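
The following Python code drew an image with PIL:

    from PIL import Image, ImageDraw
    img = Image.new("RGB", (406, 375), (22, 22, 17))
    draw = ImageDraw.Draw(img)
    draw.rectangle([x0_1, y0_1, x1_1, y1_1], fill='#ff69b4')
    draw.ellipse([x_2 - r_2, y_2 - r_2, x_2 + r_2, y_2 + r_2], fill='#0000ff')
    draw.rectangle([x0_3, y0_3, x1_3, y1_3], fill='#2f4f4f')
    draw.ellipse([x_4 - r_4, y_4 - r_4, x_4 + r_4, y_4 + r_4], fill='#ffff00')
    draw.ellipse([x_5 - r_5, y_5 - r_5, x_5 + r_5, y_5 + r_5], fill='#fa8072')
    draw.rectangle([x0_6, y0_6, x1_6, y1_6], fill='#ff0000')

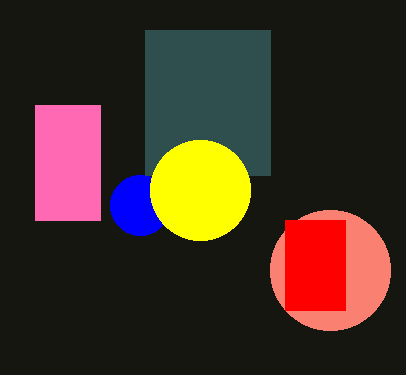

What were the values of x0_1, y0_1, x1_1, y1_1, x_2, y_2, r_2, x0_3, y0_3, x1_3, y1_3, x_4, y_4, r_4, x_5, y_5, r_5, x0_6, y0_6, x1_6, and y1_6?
x0_1 = 35; y0_1 = 105; x1_1 = 100; y1_1 = 220; x_2 = 140; y_2 = 205; r_2 = 30; x0_3 = 145; y0_3 = 30; x1_3 = 270; y1_3 = 175; x_4 = 200; y_4 = 190; r_4 = 50; x_5 = 330; y_5 = 270; r_5 = 60; x0_6 = 285; y0_6 = 220; x1_6 = 345; y1_6 = 310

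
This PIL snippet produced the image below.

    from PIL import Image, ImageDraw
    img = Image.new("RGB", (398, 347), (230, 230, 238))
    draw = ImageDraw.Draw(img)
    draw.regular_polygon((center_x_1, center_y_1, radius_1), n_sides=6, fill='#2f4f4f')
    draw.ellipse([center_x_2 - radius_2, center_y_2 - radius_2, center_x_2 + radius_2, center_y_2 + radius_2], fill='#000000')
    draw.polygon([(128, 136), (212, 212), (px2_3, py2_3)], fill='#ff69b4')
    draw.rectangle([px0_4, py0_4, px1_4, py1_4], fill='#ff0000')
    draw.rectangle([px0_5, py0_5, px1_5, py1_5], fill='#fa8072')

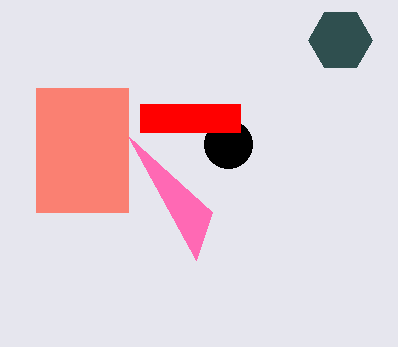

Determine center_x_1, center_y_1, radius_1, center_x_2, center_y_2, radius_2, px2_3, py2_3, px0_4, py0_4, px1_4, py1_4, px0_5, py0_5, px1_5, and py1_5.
center_x_1 = 340, center_y_1 = 40, radius_1 = 32, center_x_2 = 228, center_y_2 = 144, radius_2 = 24, px2_3 = 196, py2_3 = 260, px0_4 = 140, py0_4 = 104, px1_4 = 240, py1_4 = 132, px0_5 = 36, py0_5 = 88, px1_5 = 128, py1_5 = 212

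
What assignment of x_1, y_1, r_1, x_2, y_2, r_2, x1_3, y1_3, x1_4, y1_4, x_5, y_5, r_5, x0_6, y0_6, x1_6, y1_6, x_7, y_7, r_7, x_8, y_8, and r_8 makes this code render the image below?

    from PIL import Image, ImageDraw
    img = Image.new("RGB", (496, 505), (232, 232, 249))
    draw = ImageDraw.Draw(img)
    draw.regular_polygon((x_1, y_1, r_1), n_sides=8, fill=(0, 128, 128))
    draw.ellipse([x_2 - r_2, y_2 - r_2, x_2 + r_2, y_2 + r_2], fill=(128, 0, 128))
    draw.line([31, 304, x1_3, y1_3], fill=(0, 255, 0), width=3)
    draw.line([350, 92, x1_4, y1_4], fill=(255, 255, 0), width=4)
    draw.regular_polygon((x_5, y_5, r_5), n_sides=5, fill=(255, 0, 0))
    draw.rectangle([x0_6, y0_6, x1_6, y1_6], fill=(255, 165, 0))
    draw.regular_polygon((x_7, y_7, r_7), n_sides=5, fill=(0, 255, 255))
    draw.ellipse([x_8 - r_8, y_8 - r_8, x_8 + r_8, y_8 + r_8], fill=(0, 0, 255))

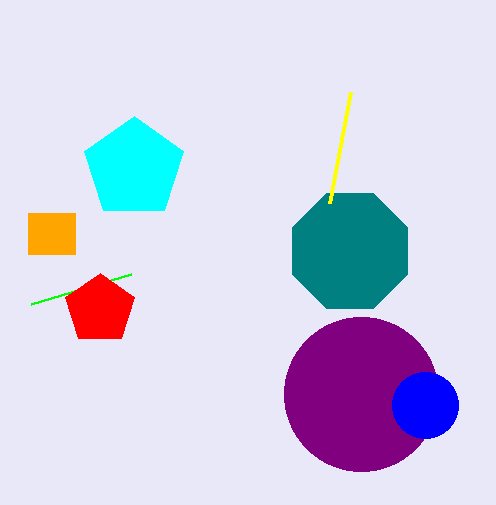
x_1 = 350
y_1 = 251
r_1 = 62
x_2 = 361
y_2 = 394
r_2 = 77
x1_3 = 131
y1_3 = 274
x1_4 = 329
y1_4 = 203
x_5 = 100
y_5 = 309
r_5 = 36
x0_6 = 28
y0_6 = 213
x1_6 = 75
y1_6 = 254
x_7 = 134
y_7 = 168
r_7 = 52
x_8 = 425
y_8 = 405
r_8 = 33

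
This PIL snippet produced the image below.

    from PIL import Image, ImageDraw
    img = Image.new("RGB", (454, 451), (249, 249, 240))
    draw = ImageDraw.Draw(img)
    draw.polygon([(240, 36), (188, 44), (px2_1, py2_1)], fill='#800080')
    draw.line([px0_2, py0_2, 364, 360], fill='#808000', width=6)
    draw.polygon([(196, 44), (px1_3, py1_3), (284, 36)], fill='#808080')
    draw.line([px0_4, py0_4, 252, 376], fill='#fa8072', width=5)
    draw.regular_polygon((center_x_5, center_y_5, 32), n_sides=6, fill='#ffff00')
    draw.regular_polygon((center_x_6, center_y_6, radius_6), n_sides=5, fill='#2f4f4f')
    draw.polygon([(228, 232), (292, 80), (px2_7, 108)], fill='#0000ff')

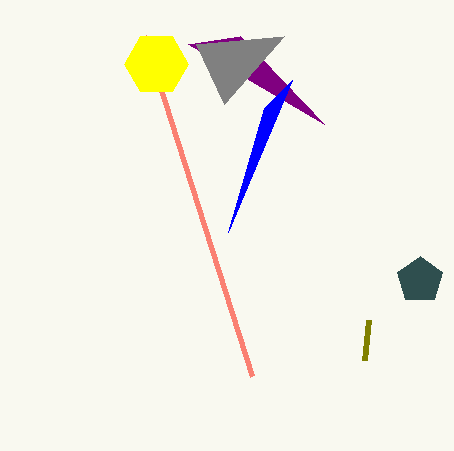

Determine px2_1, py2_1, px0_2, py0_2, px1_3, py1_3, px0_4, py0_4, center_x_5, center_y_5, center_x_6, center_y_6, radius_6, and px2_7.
px2_1 = 324, py2_1 = 124, px0_2 = 368, py0_2 = 320, px1_3 = 224, py1_3 = 104, px0_4 = 144, py0_4 = 36, center_x_5 = 156, center_y_5 = 64, center_x_6 = 420, center_y_6 = 280, radius_6 = 24, px2_7 = 264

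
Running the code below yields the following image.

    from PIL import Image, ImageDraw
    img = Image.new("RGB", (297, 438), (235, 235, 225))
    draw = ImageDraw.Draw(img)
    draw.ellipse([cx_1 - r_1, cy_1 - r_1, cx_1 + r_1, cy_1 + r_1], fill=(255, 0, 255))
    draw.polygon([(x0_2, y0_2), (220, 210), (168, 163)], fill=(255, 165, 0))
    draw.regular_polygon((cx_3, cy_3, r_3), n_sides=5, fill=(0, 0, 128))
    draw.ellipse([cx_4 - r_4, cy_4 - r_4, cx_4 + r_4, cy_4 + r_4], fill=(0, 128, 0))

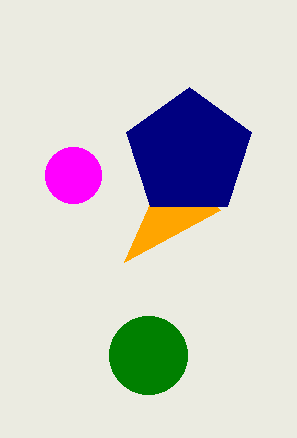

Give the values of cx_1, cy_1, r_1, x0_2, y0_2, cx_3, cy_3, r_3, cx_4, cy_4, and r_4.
cx_1 = 73; cy_1 = 175; r_1 = 28; x0_2 = 124; y0_2 = 262; cx_3 = 189; cy_3 = 153; r_3 = 66; cx_4 = 148; cy_4 = 355; r_4 = 39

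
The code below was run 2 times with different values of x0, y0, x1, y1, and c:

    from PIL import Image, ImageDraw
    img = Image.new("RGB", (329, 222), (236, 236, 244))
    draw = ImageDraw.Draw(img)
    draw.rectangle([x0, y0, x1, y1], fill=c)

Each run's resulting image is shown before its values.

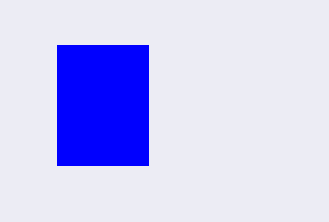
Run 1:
x0 = 57
y0 = 45
x1 = 148
y1 = 165
c = 'blue'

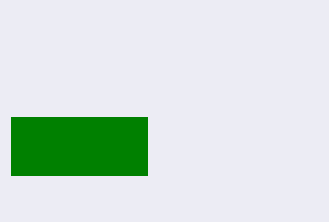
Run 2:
x0 = 11; y0 = 117; x1 = 147; y1 = 175; c = 'green'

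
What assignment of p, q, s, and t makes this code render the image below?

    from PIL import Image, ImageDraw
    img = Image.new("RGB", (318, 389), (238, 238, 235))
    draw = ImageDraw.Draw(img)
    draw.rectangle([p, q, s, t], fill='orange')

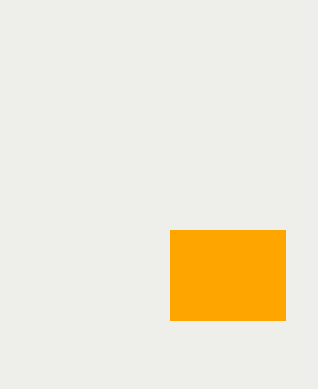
p = 170, q = 230, s = 285, t = 320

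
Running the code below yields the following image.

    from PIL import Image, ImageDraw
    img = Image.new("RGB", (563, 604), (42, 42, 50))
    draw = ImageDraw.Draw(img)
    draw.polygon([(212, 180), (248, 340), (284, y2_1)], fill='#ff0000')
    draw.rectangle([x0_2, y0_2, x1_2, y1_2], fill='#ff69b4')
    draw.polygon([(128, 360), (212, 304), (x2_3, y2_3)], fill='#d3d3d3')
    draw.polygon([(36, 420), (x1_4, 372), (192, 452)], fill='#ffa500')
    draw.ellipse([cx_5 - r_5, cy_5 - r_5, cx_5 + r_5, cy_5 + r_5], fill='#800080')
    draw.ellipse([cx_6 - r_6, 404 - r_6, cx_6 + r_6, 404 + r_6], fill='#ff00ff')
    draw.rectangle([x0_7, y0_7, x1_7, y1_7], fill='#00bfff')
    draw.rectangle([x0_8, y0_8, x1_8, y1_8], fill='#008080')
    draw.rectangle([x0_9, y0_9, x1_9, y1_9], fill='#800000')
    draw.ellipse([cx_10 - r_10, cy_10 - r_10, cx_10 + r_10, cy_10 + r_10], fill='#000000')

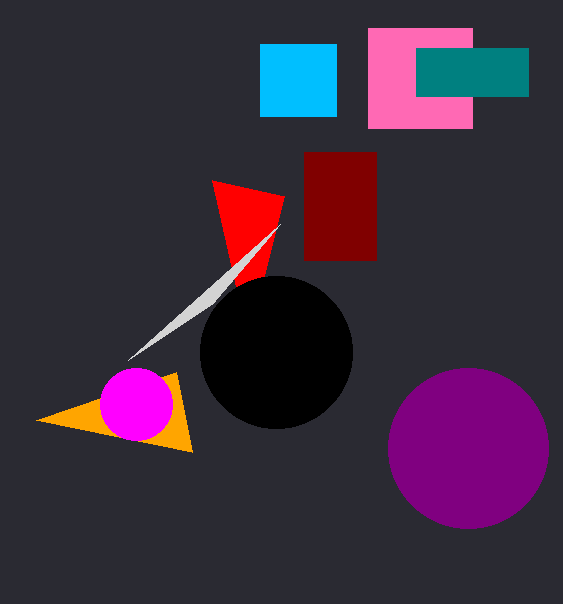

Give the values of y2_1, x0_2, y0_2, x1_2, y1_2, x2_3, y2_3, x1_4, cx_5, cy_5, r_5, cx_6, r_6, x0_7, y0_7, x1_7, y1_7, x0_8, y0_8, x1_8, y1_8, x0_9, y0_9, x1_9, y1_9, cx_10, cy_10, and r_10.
y2_1 = 196, x0_2 = 368, y0_2 = 28, x1_2 = 472, y1_2 = 128, x2_3 = 280, y2_3 = 224, x1_4 = 176, cx_5 = 468, cy_5 = 448, r_5 = 80, cx_6 = 136, r_6 = 36, x0_7 = 260, y0_7 = 44, x1_7 = 336, y1_7 = 116, x0_8 = 416, y0_8 = 48, x1_8 = 528, y1_8 = 96, x0_9 = 304, y0_9 = 152, x1_9 = 376, y1_9 = 260, cx_10 = 276, cy_10 = 352, r_10 = 76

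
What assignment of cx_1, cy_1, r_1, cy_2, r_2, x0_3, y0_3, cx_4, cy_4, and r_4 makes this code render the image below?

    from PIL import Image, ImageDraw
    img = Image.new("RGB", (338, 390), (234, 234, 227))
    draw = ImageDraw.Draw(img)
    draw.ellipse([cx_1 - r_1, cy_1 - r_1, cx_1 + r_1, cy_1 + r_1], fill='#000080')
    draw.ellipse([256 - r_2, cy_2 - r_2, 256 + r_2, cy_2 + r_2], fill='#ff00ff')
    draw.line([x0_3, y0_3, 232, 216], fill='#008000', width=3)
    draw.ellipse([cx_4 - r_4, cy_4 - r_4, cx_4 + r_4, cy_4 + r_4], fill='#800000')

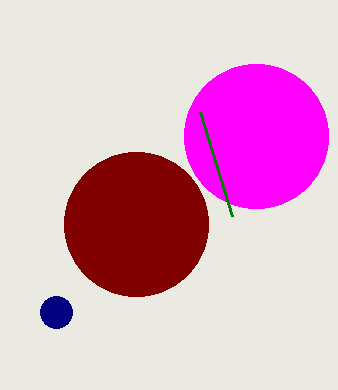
cx_1 = 56; cy_1 = 312; r_1 = 16; cy_2 = 136; r_2 = 72; x0_3 = 200; y0_3 = 112; cx_4 = 136; cy_4 = 224; r_4 = 72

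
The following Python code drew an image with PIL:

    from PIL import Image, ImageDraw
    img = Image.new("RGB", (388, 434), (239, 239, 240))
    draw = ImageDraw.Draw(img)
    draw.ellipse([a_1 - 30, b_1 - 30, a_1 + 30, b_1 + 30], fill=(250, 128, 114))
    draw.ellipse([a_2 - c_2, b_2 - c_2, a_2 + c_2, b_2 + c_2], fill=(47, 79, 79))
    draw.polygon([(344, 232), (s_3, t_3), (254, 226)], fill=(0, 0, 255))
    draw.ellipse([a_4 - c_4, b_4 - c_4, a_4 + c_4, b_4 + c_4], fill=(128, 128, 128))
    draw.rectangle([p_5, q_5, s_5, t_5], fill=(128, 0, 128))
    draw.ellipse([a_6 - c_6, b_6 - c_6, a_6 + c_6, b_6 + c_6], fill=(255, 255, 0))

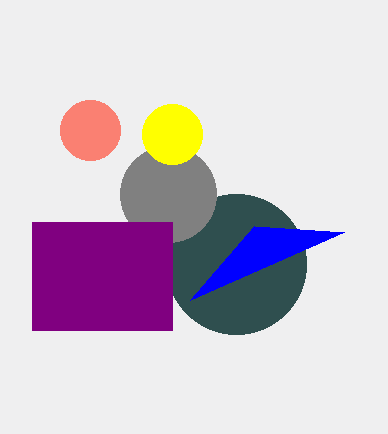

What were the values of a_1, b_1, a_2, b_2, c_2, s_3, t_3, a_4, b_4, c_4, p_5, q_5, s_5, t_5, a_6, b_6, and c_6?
a_1 = 90
b_1 = 130
a_2 = 236
b_2 = 264
c_2 = 70
s_3 = 190
t_3 = 300
a_4 = 168
b_4 = 194
c_4 = 48
p_5 = 32
q_5 = 222
s_5 = 172
t_5 = 330
a_6 = 172
b_6 = 134
c_6 = 30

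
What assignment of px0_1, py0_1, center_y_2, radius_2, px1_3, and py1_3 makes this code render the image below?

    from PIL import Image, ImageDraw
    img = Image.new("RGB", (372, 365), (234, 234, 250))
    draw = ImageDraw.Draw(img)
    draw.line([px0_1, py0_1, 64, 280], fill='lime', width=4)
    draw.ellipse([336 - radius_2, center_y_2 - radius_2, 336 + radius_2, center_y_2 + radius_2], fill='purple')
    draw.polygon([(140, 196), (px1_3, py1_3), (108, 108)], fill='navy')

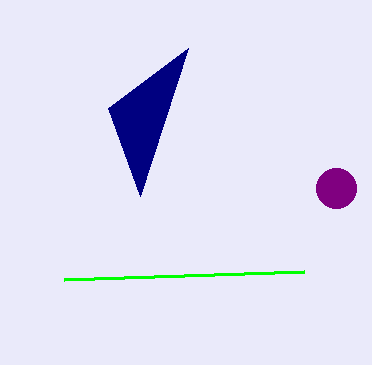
px0_1 = 304; py0_1 = 272; center_y_2 = 188; radius_2 = 20; px1_3 = 188; py1_3 = 48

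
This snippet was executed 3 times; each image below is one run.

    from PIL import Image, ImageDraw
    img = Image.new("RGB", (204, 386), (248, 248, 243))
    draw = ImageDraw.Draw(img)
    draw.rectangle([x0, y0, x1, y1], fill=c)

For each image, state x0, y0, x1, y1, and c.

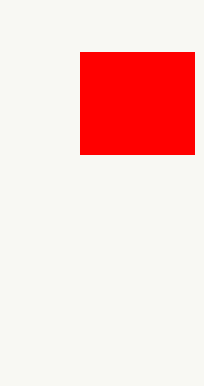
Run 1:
x0 = 80, y0 = 52, x1 = 194, y1 = 154, c = 'red'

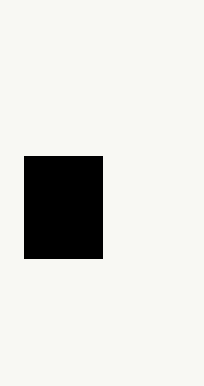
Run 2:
x0 = 24
y0 = 156
x1 = 102
y1 = 258
c = 'black'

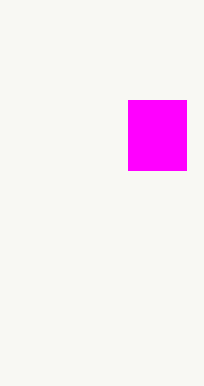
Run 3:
x0 = 128; y0 = 100; x1 = 186; y1 = 170; c = 'magenta'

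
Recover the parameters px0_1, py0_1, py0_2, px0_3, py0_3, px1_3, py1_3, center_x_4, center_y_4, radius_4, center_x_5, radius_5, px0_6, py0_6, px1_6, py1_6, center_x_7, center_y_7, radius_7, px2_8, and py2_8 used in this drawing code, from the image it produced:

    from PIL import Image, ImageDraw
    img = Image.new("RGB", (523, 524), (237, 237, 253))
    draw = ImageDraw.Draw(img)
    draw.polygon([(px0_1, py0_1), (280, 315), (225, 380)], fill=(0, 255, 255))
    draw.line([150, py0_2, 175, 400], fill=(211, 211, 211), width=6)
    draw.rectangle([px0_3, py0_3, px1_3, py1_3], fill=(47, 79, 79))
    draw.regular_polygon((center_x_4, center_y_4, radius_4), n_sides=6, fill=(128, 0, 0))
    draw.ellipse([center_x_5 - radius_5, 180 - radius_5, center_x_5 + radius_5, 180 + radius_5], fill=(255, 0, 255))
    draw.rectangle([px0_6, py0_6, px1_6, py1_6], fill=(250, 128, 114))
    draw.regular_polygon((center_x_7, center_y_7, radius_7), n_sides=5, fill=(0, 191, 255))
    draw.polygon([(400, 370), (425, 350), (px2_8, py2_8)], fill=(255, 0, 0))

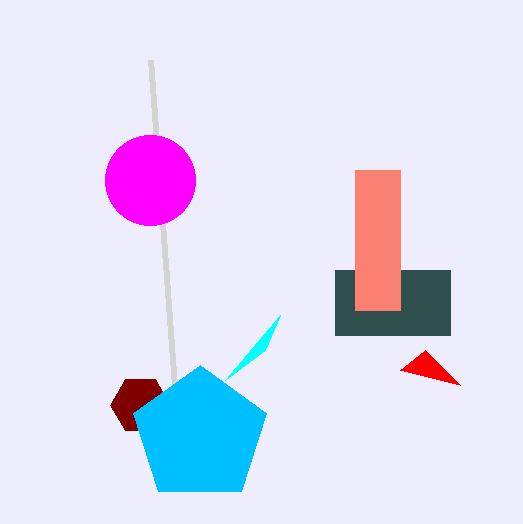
px0_1 = 265
py0_1 = 350
py0_2 = 60
px0_3 = 335
py0_3 = 270
px1_3 = 450
py1_3 = 335
center_x_4 = 140
center_y_4 = 405
radius_4 = 30
center_x_5 = 150
radius_5 = 45
px0_6 = 355
py0_6 = 170
px1_6 = 400
py1_6 = 310
center_x_7 = 200
center_y_7 = 435
radius_7 = 70
px2_8 = 460
py2_8 = 385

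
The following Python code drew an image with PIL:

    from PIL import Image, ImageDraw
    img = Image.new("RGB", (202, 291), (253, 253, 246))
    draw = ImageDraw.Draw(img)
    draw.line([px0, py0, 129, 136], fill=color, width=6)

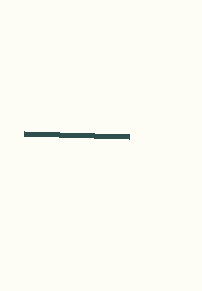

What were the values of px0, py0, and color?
px0 = 24
py0 = 133
color = 'darkslategray'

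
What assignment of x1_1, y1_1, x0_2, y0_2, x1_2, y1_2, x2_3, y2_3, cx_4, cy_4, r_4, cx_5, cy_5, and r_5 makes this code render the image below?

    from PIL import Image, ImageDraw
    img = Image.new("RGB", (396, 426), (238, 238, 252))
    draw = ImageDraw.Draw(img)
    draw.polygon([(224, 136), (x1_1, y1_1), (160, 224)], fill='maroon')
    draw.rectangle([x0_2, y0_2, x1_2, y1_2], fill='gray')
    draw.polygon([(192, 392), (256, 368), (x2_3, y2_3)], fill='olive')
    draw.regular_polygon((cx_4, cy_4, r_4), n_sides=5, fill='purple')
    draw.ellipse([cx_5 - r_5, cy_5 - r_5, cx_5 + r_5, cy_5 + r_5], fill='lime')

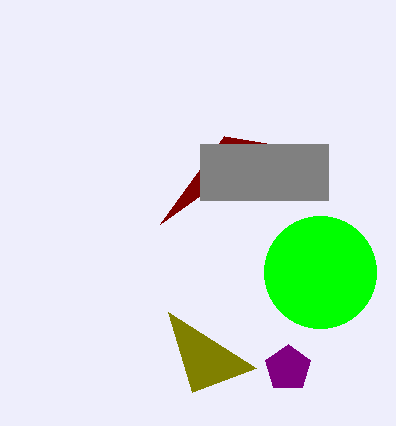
x1_1 = 272, y1_1 = 144, x0_2 = 200, y0_2 = 144, x1_2 = 328, y1_2 = 200, x2_3 = 168, y2_3 = 312, cx_4 = 288, cy_4 = 368, r_4 = 24, cx_5 = 320, cy_5 = 272, r_5 = 56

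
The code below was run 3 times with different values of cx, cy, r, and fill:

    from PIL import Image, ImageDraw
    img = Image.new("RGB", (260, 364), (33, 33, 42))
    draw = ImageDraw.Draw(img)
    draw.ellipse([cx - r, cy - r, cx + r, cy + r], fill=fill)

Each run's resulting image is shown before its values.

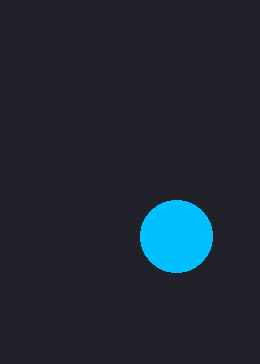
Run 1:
cx = 176; cy = 236; r = 36; fill = 'deepskyblue'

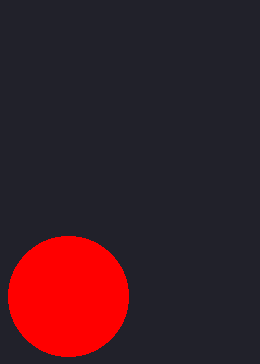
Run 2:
cx = 68, cy = 296, r = 60, fill = 'red'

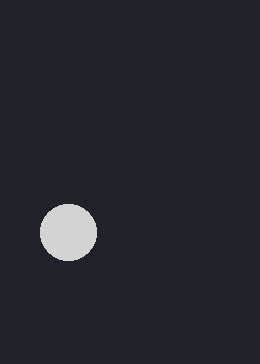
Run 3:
cx = 68, cy = 232, r = 28, fill = 'lightgray'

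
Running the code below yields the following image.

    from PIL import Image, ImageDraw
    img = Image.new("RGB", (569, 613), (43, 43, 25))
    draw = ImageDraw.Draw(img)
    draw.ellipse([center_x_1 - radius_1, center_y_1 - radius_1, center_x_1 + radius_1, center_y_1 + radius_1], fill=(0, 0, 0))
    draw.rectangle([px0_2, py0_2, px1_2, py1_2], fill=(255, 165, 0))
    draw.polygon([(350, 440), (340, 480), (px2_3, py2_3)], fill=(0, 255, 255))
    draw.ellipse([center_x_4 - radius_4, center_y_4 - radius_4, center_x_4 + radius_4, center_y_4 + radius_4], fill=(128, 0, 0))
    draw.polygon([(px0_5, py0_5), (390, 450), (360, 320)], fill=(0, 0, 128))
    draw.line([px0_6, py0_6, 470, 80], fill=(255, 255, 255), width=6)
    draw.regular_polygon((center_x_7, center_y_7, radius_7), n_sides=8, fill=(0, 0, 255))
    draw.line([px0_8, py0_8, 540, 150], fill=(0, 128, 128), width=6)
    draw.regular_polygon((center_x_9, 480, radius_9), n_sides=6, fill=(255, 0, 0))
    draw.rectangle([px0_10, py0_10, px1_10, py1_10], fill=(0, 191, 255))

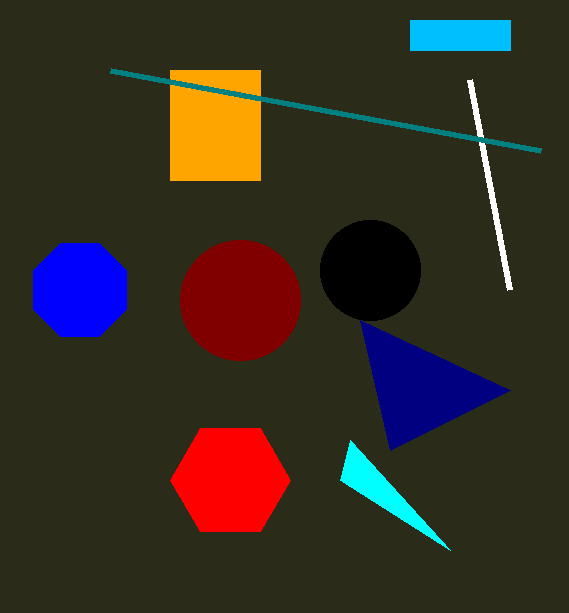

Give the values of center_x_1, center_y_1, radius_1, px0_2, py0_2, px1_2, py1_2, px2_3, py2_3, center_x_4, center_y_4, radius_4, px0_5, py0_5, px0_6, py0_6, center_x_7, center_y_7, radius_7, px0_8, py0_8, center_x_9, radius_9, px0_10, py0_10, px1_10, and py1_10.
center_x_1 = 370
center_y_1 = 270
radius_1 = 50
px0_2 = 170
py0_2 = 70
px1_2 = 260
py1_2 = 180
px2_3 = 450
py2_3 = 550
center_x_4 = 240
center_y_4 = 300
radius_4 = 60
px0_5 = 510
py0_5 = 390
px0_6 = 510
py0_6 = 290
center_x_7 = 80
center_y_7 = 290
radius_7 = 50
px0_8 = 110
py0_8 = 70
center_x_9 = 230
radius_9 = 60
px0_10 = 410
py0_10 = 20
px1_10 = 510
py1_10 = 50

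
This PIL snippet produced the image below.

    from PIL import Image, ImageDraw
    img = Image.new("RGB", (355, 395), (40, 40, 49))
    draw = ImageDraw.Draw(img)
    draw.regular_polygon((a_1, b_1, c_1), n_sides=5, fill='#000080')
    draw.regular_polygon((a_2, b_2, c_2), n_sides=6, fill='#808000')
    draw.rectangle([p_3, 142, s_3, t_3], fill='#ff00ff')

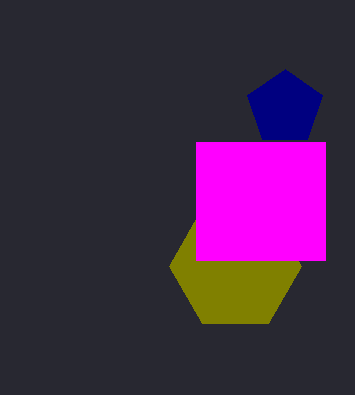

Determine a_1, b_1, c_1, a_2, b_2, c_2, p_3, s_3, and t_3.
a_1 = 285
b_1 = 108
c_1 = 39
a_2 = 235
b_2 = 266
c_2 = 66
p_3 = 196
s_3 = 325
t_3 = 260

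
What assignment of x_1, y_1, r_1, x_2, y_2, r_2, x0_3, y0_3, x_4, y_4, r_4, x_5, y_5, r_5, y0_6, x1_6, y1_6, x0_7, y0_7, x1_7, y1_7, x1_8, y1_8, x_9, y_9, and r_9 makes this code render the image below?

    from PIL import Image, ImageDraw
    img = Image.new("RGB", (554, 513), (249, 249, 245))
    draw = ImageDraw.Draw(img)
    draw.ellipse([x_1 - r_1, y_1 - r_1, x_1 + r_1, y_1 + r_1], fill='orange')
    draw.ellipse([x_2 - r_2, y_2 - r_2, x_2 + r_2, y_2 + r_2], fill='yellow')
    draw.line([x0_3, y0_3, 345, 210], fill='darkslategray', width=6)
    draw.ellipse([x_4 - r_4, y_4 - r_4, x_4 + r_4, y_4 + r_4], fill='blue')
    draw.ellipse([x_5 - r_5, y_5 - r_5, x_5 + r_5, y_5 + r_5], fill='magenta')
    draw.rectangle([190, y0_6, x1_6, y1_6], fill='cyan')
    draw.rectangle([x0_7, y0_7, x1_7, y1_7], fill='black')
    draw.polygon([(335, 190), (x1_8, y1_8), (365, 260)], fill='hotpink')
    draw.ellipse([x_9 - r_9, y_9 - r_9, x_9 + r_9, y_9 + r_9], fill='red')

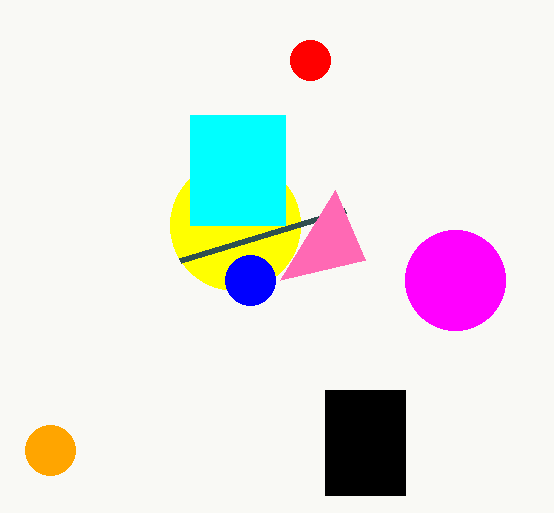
x_1 = 50, y_1 = 450, r_1 = 25, x_2 = 235, y_2 = 225, r_2 = 65, x0_3 = 180, y0_3 = 260, x_4 = 250, y_4 = 280, r_4 = 25, x_5 = 455, y_5 = 280, r_5 = 50, y0_6 = 115, x1_6 = 285, y1_6 = 225, x0_7 = 325, y0_7 = 390, x1_7 = 405, y1_7 = 495, x1_8 = 280, y1_8 = 280, x_9 = 310, y_9 = 60, r_9 = 20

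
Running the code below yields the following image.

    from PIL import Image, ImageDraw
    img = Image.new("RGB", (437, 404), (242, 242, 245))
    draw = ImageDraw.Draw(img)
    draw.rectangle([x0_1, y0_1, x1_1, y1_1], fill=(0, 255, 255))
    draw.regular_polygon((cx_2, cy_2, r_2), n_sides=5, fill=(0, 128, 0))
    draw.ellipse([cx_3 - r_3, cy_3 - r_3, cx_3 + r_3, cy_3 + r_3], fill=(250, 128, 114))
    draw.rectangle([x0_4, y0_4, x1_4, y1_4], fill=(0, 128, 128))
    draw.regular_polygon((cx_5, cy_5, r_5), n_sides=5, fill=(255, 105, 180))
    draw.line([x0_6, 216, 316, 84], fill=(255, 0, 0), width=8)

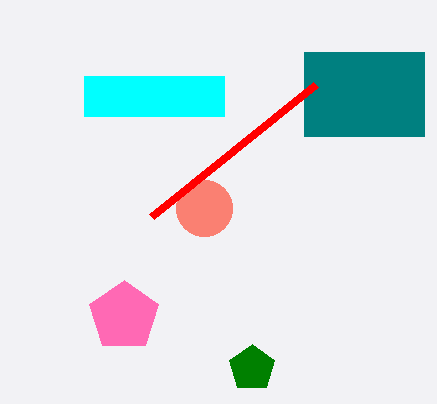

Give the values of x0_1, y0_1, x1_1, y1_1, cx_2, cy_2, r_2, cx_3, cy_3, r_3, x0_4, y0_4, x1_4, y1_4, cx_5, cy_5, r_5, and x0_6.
x0_1 = 84; y0_1 = 76; x1_1 = 224; y1_1 = 116; cx_2 = 252; cy_2 = 368; r_2 = 24; cx_3 = 204; cy_3 = 208; r_3 = 28; x0_4 = 304; y0_4 = 52; x1_4 = 424; y1_4 = 136; cx_5 = 124; cy_5 = 316; r_5 = 36; x0_6 = 152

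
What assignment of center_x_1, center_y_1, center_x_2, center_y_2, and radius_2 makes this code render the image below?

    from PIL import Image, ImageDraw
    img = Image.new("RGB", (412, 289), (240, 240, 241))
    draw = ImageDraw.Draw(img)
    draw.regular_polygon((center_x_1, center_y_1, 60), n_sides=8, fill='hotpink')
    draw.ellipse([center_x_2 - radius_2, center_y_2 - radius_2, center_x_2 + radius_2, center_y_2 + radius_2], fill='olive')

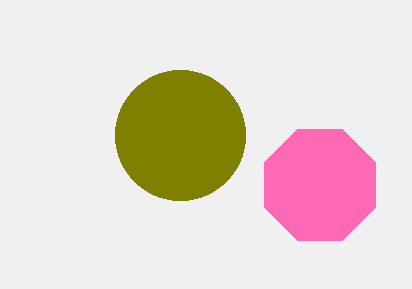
center_x_1 = 320; center_y_1 = 185; center_x_2 = 180; center_y_2 = 135; radius_2 = 65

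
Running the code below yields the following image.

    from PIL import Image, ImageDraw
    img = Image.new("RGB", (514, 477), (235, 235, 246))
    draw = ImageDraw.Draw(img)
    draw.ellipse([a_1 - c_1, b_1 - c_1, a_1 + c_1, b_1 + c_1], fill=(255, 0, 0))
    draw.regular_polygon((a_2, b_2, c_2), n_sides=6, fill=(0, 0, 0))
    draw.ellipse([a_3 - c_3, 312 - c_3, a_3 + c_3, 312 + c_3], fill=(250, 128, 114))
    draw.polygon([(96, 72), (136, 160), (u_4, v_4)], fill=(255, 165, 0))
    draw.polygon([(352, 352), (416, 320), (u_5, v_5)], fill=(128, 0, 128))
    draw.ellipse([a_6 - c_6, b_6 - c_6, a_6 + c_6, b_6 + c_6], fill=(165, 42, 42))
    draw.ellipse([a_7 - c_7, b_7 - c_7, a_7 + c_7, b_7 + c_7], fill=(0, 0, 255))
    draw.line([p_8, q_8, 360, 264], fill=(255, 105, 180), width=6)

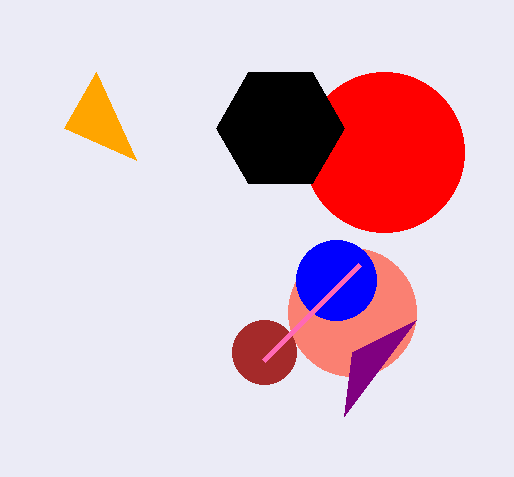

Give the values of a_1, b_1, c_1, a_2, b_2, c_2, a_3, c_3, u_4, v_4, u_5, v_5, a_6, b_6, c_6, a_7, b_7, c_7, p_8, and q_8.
a_1 = 384; b_1 = 152; c_1 = 80; a_2 = 280; b_2 = 128; c_2 = 64; a_3 = 352; c_3 = 64; u_4 = 64; v_4 = 128; u_5 = 344; v_5 = 416; a_6 = 264; b_6 = 352; c_6 = 32; a_7 = 336; b_7 = 280; c_7 = 40; p_8 = 264; q_8 = 360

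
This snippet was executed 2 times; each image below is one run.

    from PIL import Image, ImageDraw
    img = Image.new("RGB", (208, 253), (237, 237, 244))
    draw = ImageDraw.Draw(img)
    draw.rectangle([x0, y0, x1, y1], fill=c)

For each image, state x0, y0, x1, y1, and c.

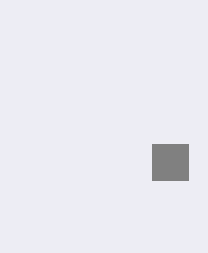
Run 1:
x0 = 152; y0 = 144; x1 = 188; y1 = 180; c = 'gray'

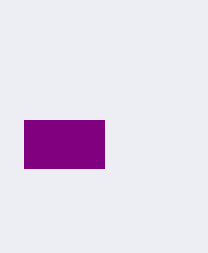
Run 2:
x0 = 24, y0 = 120, x1 = 104, y1 = 168, c = 'purple'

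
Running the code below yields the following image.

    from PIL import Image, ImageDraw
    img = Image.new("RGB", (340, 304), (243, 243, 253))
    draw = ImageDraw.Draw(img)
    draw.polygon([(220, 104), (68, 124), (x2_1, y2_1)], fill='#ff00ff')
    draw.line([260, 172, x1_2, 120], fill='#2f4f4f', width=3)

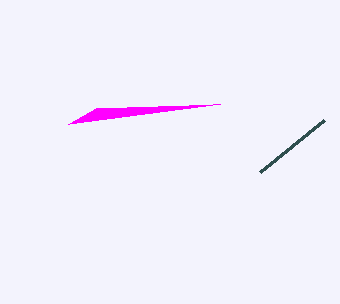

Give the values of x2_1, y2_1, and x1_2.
x2_1 = 96, y2_1 = 108, x1_2 = 324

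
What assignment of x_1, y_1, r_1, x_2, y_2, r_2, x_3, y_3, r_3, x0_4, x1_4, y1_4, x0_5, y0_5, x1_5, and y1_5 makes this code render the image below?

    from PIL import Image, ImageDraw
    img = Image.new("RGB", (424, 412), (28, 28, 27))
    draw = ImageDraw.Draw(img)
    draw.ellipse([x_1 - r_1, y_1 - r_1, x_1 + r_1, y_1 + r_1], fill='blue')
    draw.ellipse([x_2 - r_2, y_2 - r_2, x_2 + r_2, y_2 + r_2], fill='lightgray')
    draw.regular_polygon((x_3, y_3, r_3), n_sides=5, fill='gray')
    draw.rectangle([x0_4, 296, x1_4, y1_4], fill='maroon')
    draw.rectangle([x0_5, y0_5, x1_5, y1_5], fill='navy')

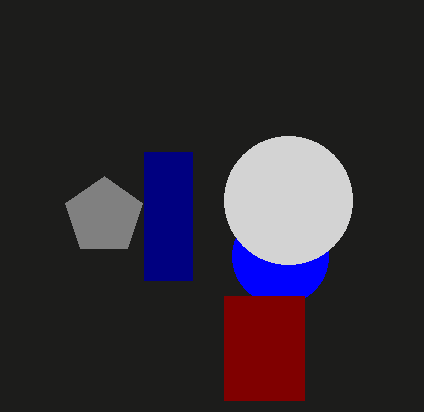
x_1 = 280, y_1 = 256, r_1 = 48, x_2 = 288, y_2 = 200, r_2 = 64, x_3 = 104, y_3 = 216, r_3 = 40, x0_4 = 224, x1_4 = 304, y1_4 = 400, x0_5 = 144, y0_5 = 152, x1_5 = 192, y1_5 = 280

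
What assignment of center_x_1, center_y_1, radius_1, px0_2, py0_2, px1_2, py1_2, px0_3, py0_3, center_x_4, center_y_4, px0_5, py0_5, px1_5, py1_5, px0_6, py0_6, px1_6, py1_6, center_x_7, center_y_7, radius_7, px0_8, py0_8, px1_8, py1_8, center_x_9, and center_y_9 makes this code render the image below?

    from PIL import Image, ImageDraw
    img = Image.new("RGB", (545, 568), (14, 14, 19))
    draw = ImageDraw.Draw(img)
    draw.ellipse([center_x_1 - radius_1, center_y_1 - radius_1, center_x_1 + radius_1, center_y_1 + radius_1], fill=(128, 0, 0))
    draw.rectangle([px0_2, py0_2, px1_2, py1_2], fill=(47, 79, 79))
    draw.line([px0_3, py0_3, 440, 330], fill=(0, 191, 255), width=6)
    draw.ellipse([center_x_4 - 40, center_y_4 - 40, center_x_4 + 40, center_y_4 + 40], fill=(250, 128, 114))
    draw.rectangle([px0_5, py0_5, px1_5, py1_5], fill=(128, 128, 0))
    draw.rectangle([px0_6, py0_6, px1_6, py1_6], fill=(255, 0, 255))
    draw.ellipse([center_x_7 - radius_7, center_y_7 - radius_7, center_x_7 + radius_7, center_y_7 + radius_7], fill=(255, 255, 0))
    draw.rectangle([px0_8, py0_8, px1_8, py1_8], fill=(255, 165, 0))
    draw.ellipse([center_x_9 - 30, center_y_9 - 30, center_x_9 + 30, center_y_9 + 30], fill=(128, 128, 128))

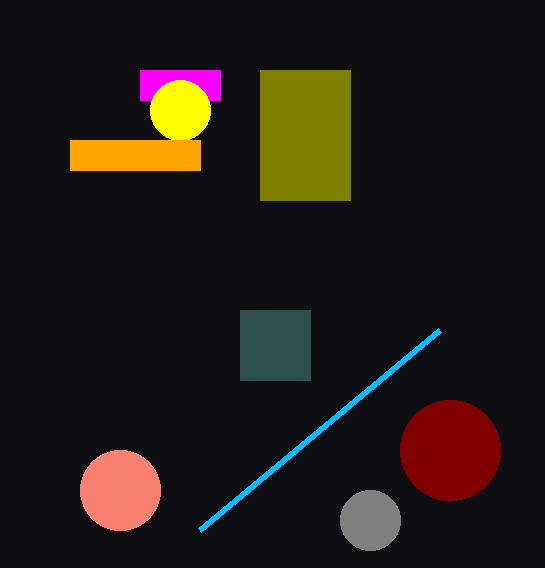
center_x_1 = 450, center_y_1 = 450, radius_1 = 50, px0_2 = 240, py0_2 = 310, px1_2 = 310, py1_2 = 380, px0_3 = 200, py0_3 = 530, center_x_4 = 120, center_y_4 = 490, px0_5 = 260, py0_5 = 70, px1_5 = 350, py1_5 = 200, px0_6 = 140, py0_6 = 70, px1_6 = 220, py1_6 = 100, center_x_7 = 180, center_y_7 = 110, radius_7 = 30, px0_8 = 70, py0_8 = 140, px1_8 = 200, py1_8 = 170, center_x_9 = 370, center_y_9 = 520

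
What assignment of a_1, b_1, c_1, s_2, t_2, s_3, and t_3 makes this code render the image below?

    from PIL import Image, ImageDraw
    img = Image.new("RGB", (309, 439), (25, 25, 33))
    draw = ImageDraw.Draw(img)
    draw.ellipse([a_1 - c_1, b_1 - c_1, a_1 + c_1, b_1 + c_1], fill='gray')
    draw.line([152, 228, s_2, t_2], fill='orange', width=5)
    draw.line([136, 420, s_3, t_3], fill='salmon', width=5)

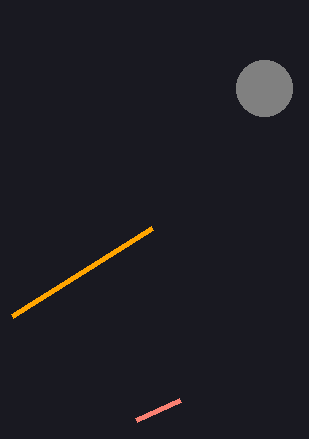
a_1 = 264; b_1 = 88; c_1 = 28; s_2 = 12; t_2 = 316; s_3 = 180; t_3 = 400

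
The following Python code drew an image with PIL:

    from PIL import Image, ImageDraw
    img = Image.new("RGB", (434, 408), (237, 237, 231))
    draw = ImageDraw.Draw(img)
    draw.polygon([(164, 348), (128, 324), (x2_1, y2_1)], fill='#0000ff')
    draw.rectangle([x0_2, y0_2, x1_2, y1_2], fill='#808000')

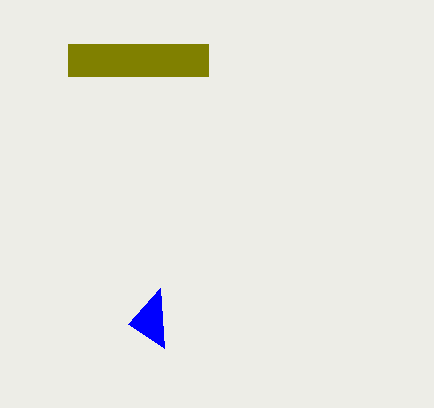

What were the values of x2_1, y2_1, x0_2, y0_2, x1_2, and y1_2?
x2_1 = 160; y2_1 = 288; x0_2 = 68; y0_2 = 44; x1_2 = 208; y1_2 = 76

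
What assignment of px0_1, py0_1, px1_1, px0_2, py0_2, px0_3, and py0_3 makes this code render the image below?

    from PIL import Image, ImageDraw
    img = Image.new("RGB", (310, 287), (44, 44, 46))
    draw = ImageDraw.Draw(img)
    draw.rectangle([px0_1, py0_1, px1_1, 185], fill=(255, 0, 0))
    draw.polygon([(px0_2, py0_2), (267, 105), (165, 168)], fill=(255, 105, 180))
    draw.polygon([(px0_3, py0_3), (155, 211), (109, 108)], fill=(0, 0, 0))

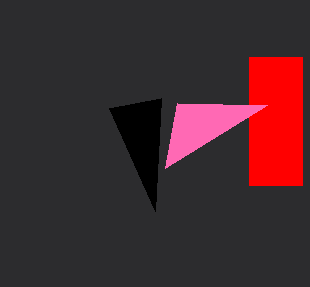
px0_1 = 249
py0_1 = 57
px1_1 = 302
px0_2 = 177
py0_2 = 103
px0_3 = 161
py0_3 = 98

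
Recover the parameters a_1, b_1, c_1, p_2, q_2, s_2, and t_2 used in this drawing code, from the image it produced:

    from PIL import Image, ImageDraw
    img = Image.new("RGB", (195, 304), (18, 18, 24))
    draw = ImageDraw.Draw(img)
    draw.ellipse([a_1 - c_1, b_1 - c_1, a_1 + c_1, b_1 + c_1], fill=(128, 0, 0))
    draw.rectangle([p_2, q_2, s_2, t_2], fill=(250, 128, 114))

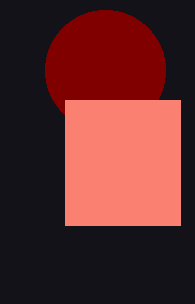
a_1 = 105
b_1 = 70
c_1 = 60
p_2 = 65
q_2 = 100
s_2 = 180
t_2 = 225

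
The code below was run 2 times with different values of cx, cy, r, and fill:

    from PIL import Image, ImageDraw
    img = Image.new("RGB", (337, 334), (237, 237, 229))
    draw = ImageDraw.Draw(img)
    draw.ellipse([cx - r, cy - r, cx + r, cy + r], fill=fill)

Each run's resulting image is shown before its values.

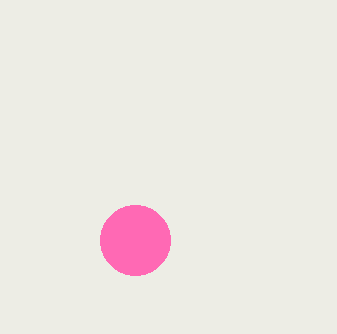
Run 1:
cx = 135, cy = 240, r = 35, fill = 'hotpink'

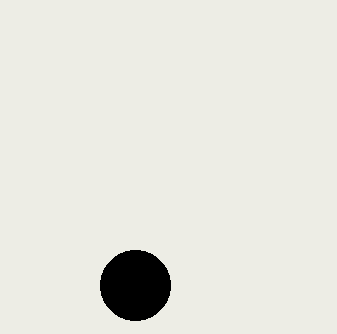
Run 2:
cx = 135, cy = 285, r = 35, fill = 'black'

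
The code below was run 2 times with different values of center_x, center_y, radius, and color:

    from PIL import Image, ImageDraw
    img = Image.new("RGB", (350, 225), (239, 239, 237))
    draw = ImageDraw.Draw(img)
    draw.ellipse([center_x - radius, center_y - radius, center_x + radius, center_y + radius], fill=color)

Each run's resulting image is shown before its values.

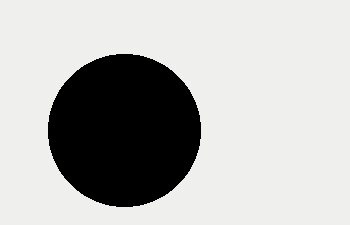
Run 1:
center_x = 124; center_y = 130; radius = 76; color = 'black'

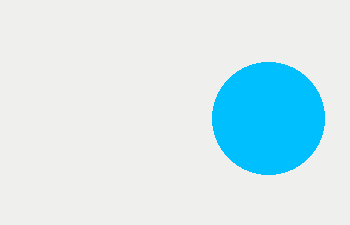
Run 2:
center_x = 268; center_y = 118; radius = 56; color = 'deepskyblue'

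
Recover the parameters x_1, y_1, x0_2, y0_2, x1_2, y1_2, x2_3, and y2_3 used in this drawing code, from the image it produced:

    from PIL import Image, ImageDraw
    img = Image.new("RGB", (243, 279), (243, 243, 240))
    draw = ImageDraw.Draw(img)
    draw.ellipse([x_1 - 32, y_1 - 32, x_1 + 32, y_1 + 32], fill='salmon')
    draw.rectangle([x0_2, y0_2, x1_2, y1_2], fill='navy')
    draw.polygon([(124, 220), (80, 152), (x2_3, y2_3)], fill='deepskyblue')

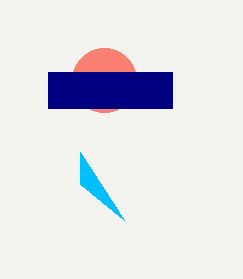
x_1 = 104, y_1 = 80, x0_2 = 48, y0_2 = 72, x1_2 = 172, y1_2 = 108, x2_3 = 80, y2_3 = 184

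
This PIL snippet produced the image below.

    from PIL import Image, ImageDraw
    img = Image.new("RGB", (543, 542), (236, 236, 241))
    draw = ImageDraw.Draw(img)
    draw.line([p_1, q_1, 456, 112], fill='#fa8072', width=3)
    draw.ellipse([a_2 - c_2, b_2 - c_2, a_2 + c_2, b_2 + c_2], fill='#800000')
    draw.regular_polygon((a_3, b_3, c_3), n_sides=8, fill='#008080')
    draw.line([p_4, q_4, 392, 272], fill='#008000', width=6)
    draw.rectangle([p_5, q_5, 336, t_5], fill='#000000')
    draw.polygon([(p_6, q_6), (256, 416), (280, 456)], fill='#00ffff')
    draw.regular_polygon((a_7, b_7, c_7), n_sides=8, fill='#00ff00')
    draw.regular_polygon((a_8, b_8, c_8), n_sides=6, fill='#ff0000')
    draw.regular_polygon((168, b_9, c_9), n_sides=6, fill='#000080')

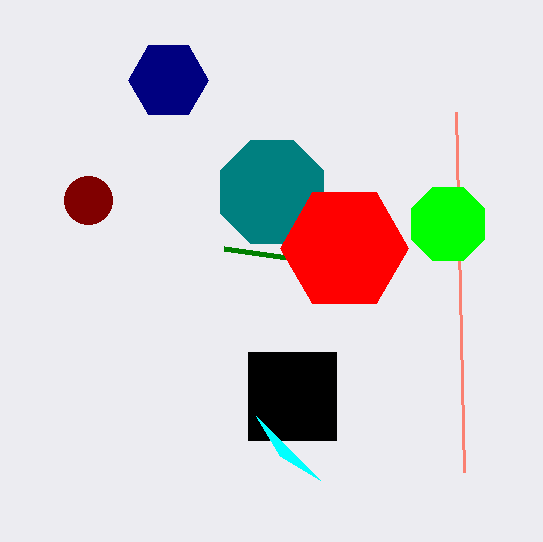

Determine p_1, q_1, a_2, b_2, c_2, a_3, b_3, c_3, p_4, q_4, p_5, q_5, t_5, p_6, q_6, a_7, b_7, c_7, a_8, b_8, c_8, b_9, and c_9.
p_1 = 464; q_1 = 472; a_2 = 88; b_2 = 200; c_2 = 24; a_3 = 272; b_3 = 192; c_3 = 56; p_4 = 224; q_4 = 248; p_5 = 248; q_5 = 352; t_5 = 440; p_6 = 320; q_6 = 480; a_7 = 448; b_7 = 224; c_7 = 40; a_8 = 344; b_8 = 248; c_8 = 64; b_9 = 80; c_9 = 40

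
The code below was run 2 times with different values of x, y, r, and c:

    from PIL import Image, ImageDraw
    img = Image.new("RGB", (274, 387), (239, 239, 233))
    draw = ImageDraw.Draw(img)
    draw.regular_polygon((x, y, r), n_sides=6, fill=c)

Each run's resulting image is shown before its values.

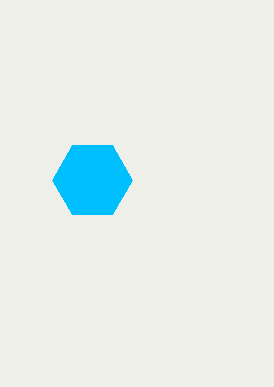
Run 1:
x = 92; y = 180; r = 40; c = 'deepskyblue'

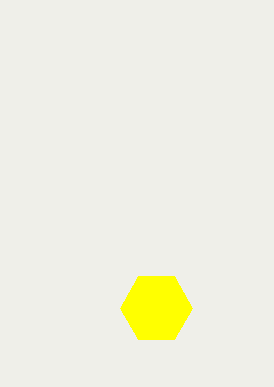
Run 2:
x = 156; y = 308; r = 36; c = 'yellow'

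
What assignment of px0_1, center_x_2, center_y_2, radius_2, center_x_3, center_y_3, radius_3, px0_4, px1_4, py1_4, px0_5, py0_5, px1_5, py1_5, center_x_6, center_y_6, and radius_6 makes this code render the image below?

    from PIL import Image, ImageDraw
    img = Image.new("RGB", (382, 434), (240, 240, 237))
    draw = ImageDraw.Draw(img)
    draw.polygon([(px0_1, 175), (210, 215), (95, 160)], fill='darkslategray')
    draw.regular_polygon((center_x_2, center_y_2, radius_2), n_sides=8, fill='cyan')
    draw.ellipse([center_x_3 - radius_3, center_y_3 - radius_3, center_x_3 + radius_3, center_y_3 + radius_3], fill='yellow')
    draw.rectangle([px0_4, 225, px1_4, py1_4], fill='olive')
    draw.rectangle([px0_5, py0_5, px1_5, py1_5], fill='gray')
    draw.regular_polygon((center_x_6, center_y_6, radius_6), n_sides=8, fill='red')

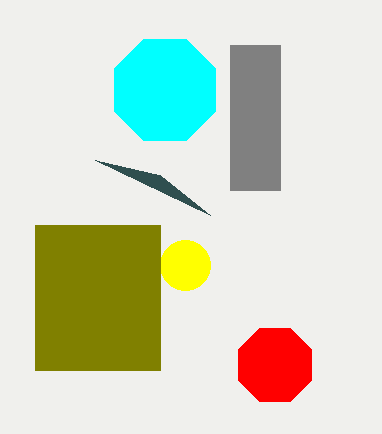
px0_1 = 160
center_x_2 = 165
center_y_2 = 90
radius_2 = 55
center_x_3 = 185
center_y_3 = 265
radius_3 = 25
px0_4 = 35
px1_4 = 160
py1_4 = 370
px0_5 = 230
py0_5 = 45
px1_5 = 280
py1_5 = 190
center_x_6 = 275
center_y_6 = 365
radius_6 = 40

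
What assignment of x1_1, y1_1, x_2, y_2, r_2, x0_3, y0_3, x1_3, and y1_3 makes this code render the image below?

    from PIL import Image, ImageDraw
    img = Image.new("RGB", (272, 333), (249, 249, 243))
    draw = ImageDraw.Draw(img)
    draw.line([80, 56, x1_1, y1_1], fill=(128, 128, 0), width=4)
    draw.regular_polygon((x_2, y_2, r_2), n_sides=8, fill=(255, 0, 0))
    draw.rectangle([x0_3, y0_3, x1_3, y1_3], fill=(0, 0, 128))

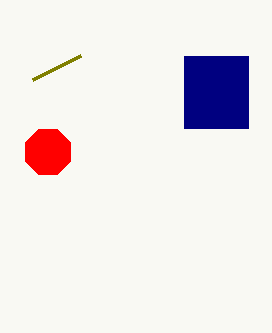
x1_1 = 32; y1_1 = 80; x_2 = 48; y_2 = 152; r_2 = 24; x0_3 = 184; y0_3 = 56; x1_3 = 248; y1_3 = 128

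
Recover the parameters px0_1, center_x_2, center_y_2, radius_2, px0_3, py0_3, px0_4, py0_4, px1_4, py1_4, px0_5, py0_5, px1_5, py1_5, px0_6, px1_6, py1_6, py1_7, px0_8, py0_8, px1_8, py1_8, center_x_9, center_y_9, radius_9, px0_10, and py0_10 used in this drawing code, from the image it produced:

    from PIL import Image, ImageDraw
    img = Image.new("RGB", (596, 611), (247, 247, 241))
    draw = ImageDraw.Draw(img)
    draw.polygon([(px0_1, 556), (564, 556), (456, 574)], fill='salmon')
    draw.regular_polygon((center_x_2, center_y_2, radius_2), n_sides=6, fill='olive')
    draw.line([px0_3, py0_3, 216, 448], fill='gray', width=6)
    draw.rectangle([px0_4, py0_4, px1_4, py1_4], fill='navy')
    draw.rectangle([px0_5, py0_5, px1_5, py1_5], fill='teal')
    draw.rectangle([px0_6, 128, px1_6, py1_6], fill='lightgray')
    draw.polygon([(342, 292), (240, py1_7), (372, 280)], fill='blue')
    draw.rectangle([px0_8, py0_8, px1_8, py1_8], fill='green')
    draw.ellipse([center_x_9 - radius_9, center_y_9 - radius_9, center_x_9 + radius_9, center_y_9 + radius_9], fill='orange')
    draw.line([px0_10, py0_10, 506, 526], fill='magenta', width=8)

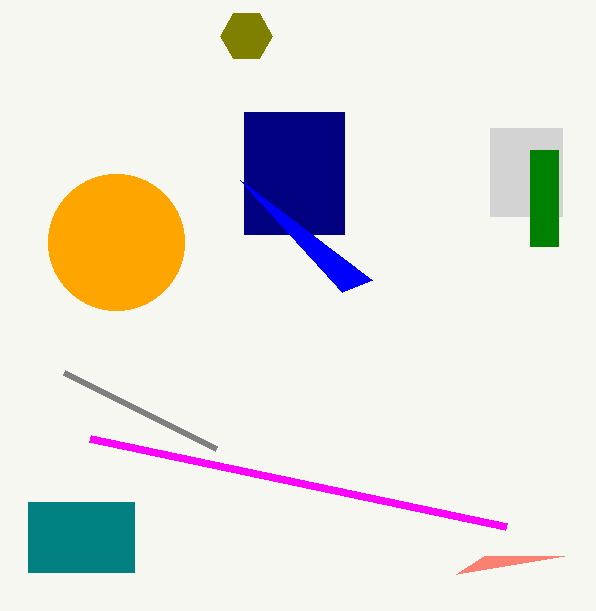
px0_1 = 484, center_x_2 = 246, center_y_2 = 36, radius_2 = 26, px0_3 = 64, py0_3 = 372, px0_4 = 244, py0_4 = 112, px1_4 = 344, py1_4 = 234, px0_5 = 28, py0_5 = 502, px1_5 = 134, py1_5 = 572, px0_6 = 490, px1_6 = 562, py1_6 = 216, py1_7 = 180, px0_8 = 530, py0_8 = 150, px1_8 = 558, py1_8 = 246, center_x_9 = 116, center_y_9 = 242, radius_9 = 68, px0_10 = 90, py0_10 = 438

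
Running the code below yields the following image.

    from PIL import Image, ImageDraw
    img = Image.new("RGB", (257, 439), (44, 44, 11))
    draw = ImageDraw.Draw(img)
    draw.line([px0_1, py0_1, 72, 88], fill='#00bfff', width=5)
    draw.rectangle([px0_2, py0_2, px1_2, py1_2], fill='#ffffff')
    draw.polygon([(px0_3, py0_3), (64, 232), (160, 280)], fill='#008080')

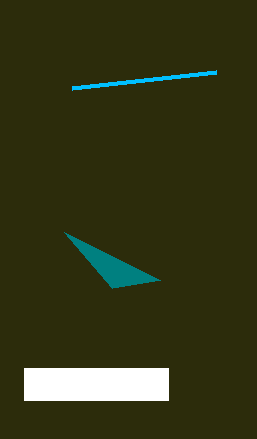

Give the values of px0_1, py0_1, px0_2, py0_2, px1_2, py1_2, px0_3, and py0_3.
px0_1 = 216
py0_1 = 72
px0_2 = 24
py0_2 = 368
px1_2 = 168
py1_2 = 400
px0_3 = 112
py0_3 = 288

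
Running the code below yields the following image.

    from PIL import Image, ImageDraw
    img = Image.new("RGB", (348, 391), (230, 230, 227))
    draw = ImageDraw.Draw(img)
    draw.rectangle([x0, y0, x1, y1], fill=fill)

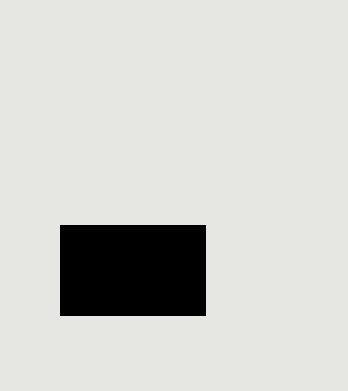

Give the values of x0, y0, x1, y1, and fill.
x0 = 60
y0 = 225
x1 = 205
y1 = 315
fill = 'black'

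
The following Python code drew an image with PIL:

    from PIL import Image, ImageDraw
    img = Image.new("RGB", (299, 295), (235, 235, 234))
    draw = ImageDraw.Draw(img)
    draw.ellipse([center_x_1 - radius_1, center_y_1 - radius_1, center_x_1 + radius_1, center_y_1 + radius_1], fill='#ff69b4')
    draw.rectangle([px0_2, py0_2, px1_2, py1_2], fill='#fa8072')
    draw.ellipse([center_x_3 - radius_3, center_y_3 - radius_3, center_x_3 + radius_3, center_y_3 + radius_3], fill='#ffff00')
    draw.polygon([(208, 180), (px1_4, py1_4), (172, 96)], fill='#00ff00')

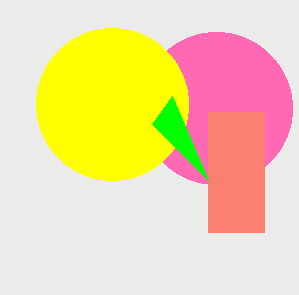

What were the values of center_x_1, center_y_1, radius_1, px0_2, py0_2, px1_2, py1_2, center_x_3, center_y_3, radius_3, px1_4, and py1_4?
center_x_1 = 216
center_y_1 = 108
radius_1 = 76
px0_2 = 208
py0_2 = 112
px1_2 = 264
py1_2 = 232
center_x_3 = 112
center_y_3 = 104
radius_3 = 76
px1_4 = 152
py1_4 = 124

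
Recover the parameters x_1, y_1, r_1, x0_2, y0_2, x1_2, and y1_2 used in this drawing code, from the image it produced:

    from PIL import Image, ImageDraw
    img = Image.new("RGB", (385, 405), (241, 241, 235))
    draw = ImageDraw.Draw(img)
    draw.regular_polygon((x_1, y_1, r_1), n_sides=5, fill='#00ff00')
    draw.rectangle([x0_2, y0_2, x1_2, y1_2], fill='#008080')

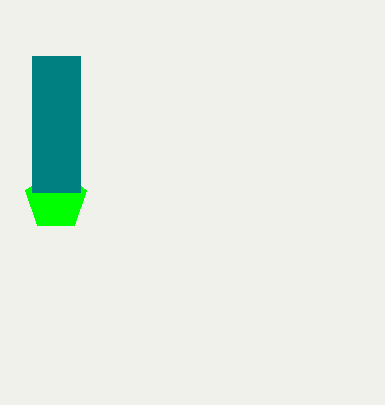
x_1 = 56
y_1 = 200
r_1 = 32
x0_2 = 32
y0_2 = 56
x1_2 = 80
y1_2 = 192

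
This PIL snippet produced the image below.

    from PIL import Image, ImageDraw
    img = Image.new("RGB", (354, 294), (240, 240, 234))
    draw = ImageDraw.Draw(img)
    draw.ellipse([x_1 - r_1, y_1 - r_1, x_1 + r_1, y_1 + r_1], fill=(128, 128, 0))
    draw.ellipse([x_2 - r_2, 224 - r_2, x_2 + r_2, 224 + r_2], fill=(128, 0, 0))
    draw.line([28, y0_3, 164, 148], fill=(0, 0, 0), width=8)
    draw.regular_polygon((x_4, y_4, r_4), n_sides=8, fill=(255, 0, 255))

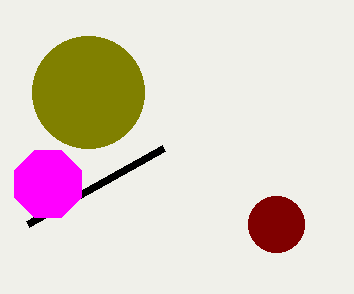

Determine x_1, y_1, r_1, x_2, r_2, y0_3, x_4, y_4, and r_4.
x_1 = 88; y_1 = 92; r_1 = 56; x_2 = 276; r_2 = 28; y0_3 = 224; x_4 = 48; y_4 = 184; r_4 = 36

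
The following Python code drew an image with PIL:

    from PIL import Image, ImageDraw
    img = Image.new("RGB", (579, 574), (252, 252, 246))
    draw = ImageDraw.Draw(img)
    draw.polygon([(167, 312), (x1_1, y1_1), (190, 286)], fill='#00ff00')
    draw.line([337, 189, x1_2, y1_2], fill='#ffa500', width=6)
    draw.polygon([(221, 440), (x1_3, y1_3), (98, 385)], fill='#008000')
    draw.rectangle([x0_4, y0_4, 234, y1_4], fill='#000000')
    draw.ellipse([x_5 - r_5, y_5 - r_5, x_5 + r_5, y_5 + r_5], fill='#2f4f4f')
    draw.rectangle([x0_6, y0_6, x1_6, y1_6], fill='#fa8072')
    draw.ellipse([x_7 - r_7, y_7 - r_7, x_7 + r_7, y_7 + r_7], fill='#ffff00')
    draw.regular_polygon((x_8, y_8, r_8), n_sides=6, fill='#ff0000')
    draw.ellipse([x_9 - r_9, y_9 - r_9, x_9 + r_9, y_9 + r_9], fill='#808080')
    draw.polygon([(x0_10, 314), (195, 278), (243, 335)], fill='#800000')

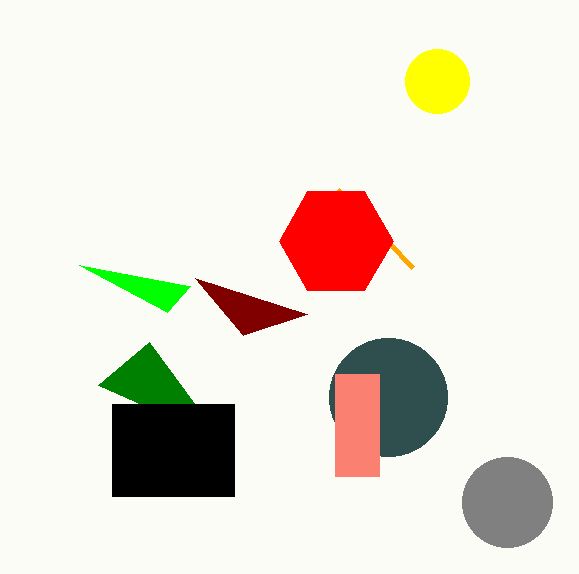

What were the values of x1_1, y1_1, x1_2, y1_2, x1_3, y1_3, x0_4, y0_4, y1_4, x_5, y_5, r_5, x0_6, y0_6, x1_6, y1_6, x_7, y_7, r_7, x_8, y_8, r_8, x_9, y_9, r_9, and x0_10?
x1_1 = 79
y1_1 = 265
x1_2 = 412
y1_2 = 267
x1_3 = 149
y1_3 = 342
x0_4 = 112
y0_4 = 404
y1_4 = 496
x_5 = 388
y_5 = 397
r_5 = 59
x0_6 = 335
y0_6 = 374
x1_6 = 379
y1_6 = 476
x_7 = 437
y_7 = 81
r_7 = 32
x_8 = 336
y_8 = 241
r_8 = 57
x_9 = 507
y_9 = 502
r_9 = 45
x0_10 = 307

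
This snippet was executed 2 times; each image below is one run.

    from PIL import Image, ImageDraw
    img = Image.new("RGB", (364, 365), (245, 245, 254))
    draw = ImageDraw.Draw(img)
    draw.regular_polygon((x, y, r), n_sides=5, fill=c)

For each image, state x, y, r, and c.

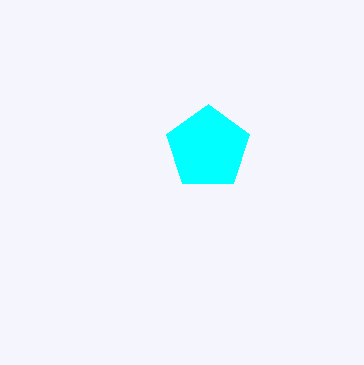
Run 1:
x = 208
y = 148
r = 44
c = 'cyan'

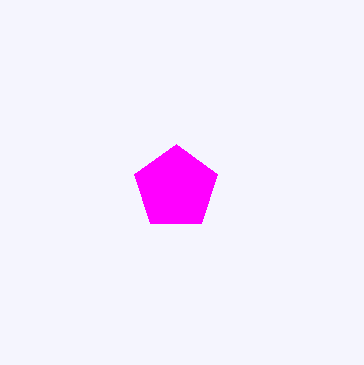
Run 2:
x = 176, y = 188, r = 44, c = 'magenta'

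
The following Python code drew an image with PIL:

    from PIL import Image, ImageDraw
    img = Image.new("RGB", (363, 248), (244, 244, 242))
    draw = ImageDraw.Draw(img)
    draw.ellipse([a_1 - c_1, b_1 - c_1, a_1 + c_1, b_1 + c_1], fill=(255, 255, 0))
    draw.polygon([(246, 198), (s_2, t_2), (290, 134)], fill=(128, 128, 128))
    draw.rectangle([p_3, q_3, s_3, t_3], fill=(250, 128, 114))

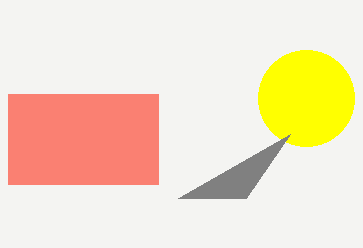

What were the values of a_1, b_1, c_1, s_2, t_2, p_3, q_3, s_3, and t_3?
a_1 = 306
b_1 = 98
c_1 = 48
s_2 = 178
t_2 = 198
p_3 = 8
q_3 = 94
s_3 = 158
t_3 = 184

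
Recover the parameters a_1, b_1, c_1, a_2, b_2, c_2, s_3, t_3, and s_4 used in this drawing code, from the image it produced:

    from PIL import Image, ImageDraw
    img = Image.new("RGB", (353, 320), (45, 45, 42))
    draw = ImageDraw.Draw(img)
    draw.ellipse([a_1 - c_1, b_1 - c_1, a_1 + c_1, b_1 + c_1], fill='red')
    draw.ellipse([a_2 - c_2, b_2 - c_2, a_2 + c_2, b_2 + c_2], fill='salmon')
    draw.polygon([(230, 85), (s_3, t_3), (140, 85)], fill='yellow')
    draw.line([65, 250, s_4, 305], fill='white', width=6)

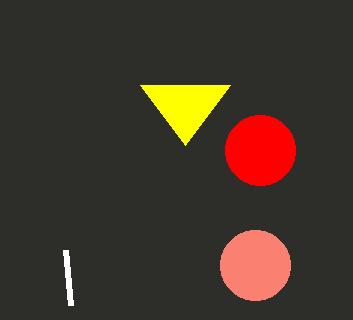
a_1 = 260
b_1 = 150
c_1 = 35
a_2 = 255
b_2 = 265
c_2 = 35
s_3 = 185
t_3 = 145
s_4 = 70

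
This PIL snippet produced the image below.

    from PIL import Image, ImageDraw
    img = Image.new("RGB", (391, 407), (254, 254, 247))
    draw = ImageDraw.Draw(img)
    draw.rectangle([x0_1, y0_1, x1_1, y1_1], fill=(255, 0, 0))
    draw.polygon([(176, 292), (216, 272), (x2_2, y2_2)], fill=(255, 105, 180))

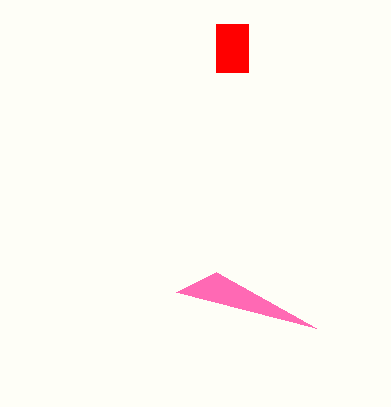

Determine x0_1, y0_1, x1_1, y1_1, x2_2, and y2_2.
x0_1 = 216; y0_1 = 24; x1_1 = 248; y1_1 = 72; x2_2 = 316; y2_2 = 328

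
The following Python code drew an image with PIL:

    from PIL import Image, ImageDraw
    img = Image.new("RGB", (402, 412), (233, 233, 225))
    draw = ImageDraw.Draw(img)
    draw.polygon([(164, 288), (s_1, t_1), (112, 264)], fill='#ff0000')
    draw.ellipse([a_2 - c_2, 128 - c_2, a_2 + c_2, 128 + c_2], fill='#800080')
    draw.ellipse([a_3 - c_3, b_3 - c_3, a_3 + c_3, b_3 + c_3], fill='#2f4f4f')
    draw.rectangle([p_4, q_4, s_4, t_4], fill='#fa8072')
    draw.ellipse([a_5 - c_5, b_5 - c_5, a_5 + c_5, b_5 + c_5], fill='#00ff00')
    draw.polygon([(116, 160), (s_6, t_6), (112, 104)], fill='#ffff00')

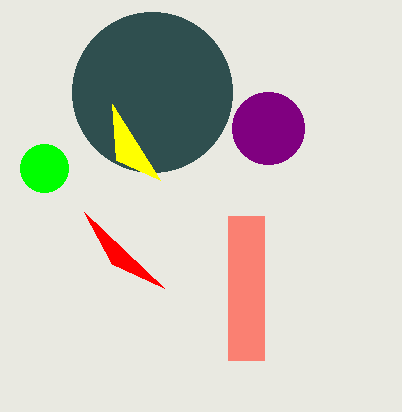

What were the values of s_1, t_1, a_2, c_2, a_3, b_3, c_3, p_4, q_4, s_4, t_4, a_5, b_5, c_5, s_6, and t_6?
s_1 = 84
t_1 = 212
a_2 = 268
c_2 = 36
a_3 = 152
b_3 = 92
c_3 = 80
p_4 = 228
q_4 = 216
s_4 = 264
t_4 = 360
a_5 = 44
b_5 = 168
c_5 = 24
s_6 = 160
t_6 = 180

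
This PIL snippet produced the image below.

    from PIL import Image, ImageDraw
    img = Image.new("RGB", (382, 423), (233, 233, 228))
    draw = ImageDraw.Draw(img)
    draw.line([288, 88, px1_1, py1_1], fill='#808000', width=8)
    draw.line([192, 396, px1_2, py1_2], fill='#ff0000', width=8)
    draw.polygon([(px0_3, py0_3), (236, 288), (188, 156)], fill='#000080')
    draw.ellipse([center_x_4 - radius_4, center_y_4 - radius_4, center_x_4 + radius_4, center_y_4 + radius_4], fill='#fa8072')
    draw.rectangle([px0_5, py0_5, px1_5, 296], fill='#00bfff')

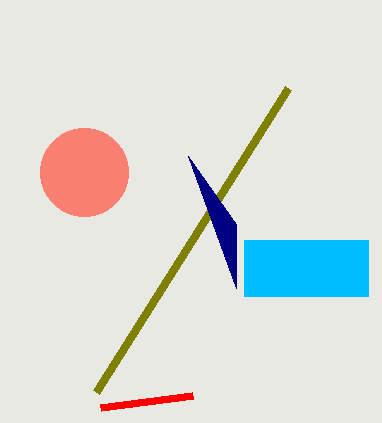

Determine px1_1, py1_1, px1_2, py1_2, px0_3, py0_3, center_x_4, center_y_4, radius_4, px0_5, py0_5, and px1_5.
px1_1 = 96; py1_1 = 392; px1_2 = 100; py1_2 = 408; px0_3 = 236; py0_3 = 224; center_x_4 = 84; center_y_4 = 172; radius_4 = 44; px0_5 = 244; py0_5 = 240; px1_5 = 368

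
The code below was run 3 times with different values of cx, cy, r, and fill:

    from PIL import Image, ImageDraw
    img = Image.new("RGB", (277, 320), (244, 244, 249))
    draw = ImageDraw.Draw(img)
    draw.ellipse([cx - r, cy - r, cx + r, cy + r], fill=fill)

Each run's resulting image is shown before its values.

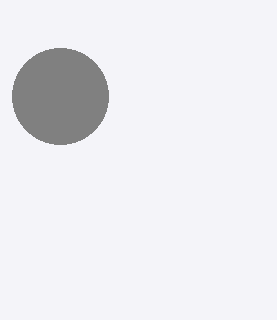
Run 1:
cx = 60
cy = 96
r = 48
fill = 'gray'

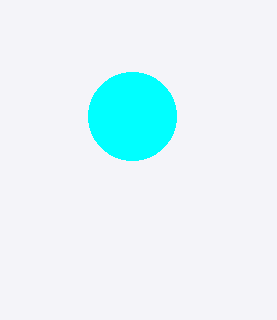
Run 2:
cx = 132; cy = 116; r = 44; fill = 'cyan'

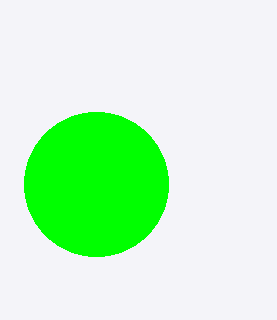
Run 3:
cx = 96; cy = 184; r = 72; fill = 'lime'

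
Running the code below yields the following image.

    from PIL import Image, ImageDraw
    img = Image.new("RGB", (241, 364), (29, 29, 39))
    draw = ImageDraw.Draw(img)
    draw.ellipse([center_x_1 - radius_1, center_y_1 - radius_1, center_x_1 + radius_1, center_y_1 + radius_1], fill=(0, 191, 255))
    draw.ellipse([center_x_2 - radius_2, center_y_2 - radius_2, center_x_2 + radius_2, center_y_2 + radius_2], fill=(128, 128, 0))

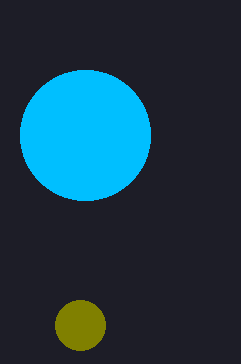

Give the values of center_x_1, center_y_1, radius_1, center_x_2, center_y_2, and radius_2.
center_x_1 = 85; center_y_1 = 135; radius_1 = 65; center_x_2 = 80; center_y_2 = 325; radius_2 = 25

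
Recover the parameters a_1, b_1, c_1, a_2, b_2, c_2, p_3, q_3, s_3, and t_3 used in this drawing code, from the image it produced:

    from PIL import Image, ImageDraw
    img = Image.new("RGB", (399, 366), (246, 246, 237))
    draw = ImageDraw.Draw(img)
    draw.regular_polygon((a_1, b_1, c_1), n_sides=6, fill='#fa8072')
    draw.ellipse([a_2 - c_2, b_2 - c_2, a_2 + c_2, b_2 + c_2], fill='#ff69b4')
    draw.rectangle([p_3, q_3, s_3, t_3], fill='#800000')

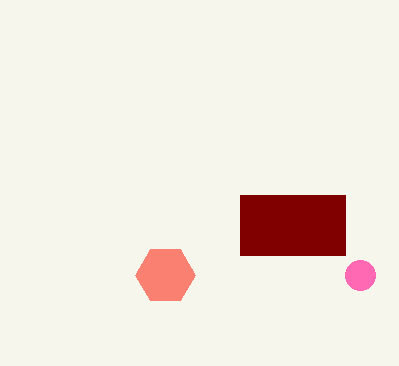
a_1 = 165
b_1 = 275
c_1 = 30
a_2 = 360
b_2 = 275
c_2 = 15
p_3 = 240
q_3 = 195
s_3 = 345
t_3 = 255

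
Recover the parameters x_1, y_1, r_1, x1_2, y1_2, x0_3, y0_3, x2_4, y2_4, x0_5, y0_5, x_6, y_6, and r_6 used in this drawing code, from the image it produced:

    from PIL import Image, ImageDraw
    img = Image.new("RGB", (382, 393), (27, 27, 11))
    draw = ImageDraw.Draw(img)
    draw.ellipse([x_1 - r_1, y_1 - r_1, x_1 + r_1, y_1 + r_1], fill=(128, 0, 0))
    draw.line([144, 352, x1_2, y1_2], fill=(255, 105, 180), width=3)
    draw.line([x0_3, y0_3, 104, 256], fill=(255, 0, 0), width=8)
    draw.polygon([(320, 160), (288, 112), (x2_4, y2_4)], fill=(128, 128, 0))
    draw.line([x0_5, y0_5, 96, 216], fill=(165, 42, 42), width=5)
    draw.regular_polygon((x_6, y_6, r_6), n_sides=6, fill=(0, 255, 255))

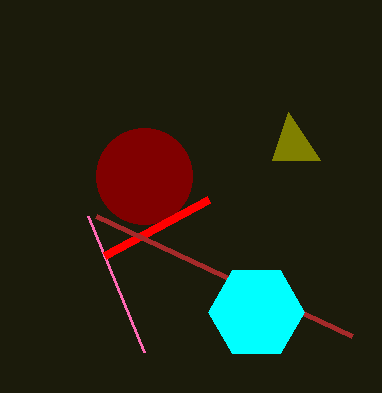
x_1 = 144, y_1 = 176, r_1 = 48, x1_2 = 88, y1_2 = 216, x0_3 = 208, y0_3 = 200, x2_4 = 272, y2_4 = 160, x0_5 = 352, y0_5 = 336, x_6 = 256, y_6 = 312, r_6 = 48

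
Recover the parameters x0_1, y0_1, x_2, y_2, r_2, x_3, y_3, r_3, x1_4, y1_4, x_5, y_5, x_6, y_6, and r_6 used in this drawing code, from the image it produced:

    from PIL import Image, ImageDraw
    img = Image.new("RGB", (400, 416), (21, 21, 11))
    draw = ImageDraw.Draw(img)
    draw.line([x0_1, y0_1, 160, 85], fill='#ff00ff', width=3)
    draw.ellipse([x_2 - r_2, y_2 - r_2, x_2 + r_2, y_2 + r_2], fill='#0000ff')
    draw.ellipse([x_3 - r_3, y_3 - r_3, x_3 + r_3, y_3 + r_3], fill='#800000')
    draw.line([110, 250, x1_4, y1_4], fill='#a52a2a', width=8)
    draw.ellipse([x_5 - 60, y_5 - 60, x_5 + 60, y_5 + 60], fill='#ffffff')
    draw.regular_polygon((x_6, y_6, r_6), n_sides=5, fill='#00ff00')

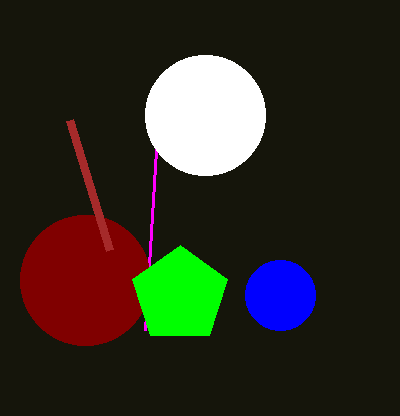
x0_1 = 145
y0_1 = 330
x_2 = 280
y_2 = 295
r_2 = 35
x_3 = 85
y_3 = 280
r_3 = 65
x1_4 = 70
y1_4 = 120
x_5 = 205
y_5 = 115
x_6 = 180
y_6 = 295
r_6 = 50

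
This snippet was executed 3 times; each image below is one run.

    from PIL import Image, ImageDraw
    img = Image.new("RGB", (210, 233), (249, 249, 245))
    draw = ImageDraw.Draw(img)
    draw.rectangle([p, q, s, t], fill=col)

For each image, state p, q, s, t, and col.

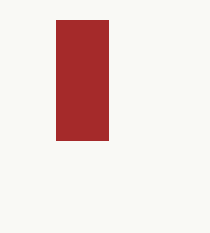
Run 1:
p = 56
q = 20
s = 108
t = 140
col = 'brown'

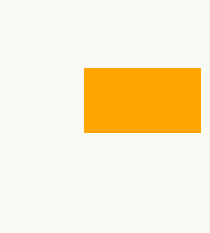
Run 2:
p = 84, q = 68, s = 200, t = 132, col = 'orange'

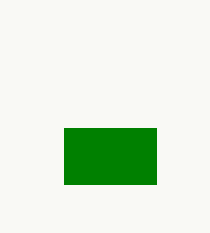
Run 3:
p = 64
q = 128
s = 156
t = 184
col = 'green'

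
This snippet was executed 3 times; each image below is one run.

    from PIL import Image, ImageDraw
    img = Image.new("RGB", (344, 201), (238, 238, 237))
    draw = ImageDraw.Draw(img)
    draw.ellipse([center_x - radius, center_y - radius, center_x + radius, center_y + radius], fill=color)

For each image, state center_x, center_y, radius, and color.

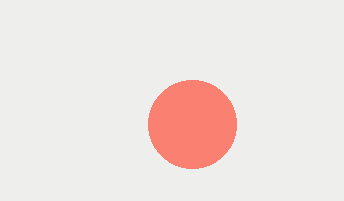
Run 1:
center_x = 192, center_y = 124, radius = 44, color = 'salmon'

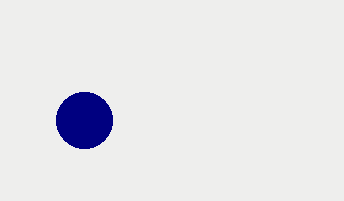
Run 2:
center_x = 84; center_y = 120; radius = 28; color = 'navy'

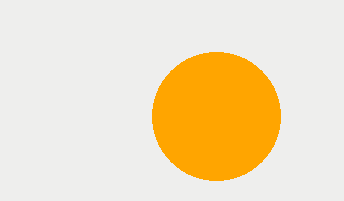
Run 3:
center_x = 216, center_y = 116, radius = 64, color = 'orange'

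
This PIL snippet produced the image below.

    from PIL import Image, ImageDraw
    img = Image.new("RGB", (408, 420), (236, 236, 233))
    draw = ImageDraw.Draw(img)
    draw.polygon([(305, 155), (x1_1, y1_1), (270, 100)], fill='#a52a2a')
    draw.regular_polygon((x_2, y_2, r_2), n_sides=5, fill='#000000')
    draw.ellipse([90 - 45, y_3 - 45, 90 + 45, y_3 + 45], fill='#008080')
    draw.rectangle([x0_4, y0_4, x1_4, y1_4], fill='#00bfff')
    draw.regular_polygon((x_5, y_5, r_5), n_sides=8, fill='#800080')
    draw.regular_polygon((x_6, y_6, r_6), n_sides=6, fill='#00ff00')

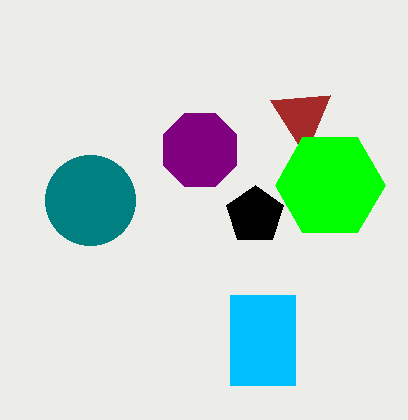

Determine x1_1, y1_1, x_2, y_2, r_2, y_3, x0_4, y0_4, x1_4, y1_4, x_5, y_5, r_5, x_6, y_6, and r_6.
x1_1 = 330; y1_1 = 95; x_2 = 255; y_2 = 215; r_2 = 30; y_3 = 200; x0_4 = 230; y0_4 = 295; x1_4 = 295; y1_4 = 385; x_5 = 200; y_5 = 150; r_5 = 40; x_6 = 330; y_6 = 185; r_6 = 55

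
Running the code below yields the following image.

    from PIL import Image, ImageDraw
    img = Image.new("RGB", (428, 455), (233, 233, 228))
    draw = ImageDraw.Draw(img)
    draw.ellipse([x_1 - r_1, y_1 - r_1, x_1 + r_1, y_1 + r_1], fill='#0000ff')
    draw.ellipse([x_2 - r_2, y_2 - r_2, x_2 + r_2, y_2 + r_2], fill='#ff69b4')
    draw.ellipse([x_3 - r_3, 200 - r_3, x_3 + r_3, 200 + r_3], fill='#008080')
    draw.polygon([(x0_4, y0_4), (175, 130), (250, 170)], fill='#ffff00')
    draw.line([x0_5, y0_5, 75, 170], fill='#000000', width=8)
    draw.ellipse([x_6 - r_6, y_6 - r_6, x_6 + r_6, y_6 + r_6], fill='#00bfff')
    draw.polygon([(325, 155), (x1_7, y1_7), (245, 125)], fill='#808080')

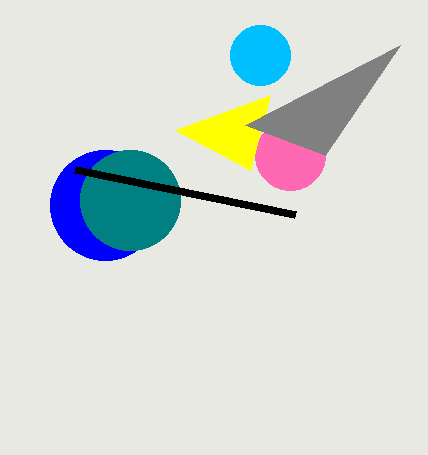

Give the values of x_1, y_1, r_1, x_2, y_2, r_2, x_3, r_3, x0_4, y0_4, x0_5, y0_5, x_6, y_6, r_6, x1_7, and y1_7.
x_1 = 105; y_1 = 205; r_1 = 55; x_2 = 290; y_2 = 155; r_2 = 35; x_3 = 130; r_3 = 50; x0_4 = 270; y0_4 = 95; x0_5 = 295; y0_5 = 215; x_6 = 260; y_6 = 55; r_6 = 30; x1_7 = 400; y1_7 = 45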